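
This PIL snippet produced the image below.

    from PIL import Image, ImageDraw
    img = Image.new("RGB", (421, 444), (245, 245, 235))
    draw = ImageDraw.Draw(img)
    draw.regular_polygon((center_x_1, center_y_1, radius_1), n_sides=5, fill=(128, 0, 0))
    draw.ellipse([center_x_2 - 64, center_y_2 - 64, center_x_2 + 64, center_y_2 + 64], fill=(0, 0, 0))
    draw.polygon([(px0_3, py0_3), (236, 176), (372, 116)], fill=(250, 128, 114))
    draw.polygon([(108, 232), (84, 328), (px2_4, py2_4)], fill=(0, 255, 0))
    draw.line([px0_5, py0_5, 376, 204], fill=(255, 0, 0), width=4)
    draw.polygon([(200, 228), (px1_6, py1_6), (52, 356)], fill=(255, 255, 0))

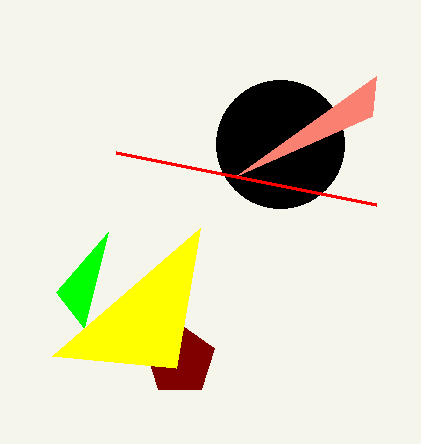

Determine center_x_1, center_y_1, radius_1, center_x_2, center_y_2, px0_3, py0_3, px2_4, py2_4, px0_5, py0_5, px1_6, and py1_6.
center_x_1 = 180
center_y_1 = 360
radius_1 = 36
center_x_2 = 280
center_y_2 = 144
px0_3 = 376
py0_3 = 76
px2_4 = 56
py2_4 = 292
px0_5 = 116
py0_5 = 152
px1_6 = 176
py1_6 = 368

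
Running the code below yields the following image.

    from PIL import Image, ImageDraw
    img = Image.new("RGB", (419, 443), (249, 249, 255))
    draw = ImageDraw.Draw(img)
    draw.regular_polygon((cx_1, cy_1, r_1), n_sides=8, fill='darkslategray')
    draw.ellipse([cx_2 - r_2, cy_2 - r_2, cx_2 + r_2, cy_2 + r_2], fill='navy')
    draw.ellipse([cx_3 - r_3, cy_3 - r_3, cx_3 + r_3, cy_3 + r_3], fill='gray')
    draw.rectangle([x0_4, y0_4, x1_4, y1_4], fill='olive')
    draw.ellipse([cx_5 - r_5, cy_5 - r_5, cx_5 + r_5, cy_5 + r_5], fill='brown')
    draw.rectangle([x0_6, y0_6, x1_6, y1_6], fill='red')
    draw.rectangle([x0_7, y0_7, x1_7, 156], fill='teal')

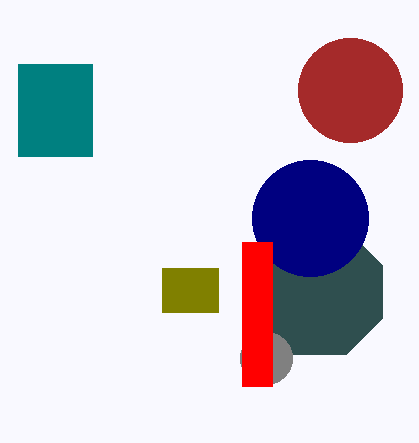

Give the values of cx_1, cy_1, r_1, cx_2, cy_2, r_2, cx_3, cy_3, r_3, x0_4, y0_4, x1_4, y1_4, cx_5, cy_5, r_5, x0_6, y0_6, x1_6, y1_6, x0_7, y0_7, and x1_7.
cx_1 = 320
cy_1 = 292
r_1 = 68
cx_2 = 310
cy_2 = 218
r_2 = 58
cx_3 = 266
cy_3 = 358
r_3 = 26
x0_4 = 162
y0_4 = 268
x1_4 = 218
y1_4 = 312
cx_5 = 350
cy_5 = 90
r_5 = 52
x0_6 = 242
y0_6 = 242
x1_6 = 272
y1_6 = 386
x0_7 = 18
y0_7 = 64
x1_7 = 92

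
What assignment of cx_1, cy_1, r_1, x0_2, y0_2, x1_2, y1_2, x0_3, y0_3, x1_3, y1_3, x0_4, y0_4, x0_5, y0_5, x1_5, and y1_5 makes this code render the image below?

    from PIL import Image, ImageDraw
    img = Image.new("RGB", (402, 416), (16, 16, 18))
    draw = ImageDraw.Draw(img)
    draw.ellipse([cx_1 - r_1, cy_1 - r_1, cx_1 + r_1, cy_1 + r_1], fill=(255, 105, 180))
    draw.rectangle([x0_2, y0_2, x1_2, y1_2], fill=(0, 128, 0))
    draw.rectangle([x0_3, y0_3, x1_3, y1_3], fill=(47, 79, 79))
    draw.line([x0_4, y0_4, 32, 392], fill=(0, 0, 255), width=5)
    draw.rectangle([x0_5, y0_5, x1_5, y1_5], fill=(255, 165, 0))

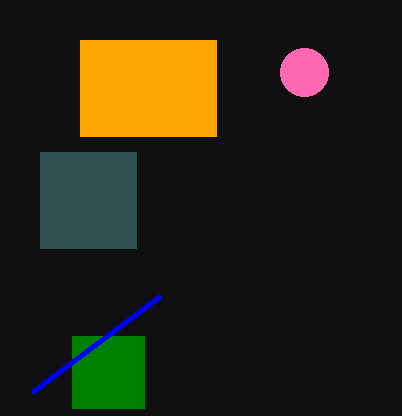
cx_1 = 304; cy_1 = 72; r_1 = 24; x0_2 = 72; y0_2 = 336; x1_2 = 144; y1_2 = 408; x0_3 = 40; y0_3 = 152; x1_3 = 136; y1_3 = 248; x0_4 = 160; y0_4 = 296; x0_5 = 80; y0_5 = 40; x1_5 = 216; y1_5 = 136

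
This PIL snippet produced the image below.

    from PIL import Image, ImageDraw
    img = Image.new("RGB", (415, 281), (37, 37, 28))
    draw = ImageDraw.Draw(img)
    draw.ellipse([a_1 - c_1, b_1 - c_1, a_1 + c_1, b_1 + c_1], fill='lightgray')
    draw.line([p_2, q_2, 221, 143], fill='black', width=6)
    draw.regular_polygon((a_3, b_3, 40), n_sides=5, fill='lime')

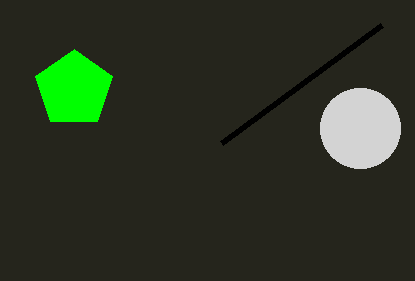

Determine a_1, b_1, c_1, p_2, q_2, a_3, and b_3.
a_1 = 360
b_1 = 128
c_1 = 40
p_2 = 381
q_2 = 25
a_3 = 74
b_3 = 89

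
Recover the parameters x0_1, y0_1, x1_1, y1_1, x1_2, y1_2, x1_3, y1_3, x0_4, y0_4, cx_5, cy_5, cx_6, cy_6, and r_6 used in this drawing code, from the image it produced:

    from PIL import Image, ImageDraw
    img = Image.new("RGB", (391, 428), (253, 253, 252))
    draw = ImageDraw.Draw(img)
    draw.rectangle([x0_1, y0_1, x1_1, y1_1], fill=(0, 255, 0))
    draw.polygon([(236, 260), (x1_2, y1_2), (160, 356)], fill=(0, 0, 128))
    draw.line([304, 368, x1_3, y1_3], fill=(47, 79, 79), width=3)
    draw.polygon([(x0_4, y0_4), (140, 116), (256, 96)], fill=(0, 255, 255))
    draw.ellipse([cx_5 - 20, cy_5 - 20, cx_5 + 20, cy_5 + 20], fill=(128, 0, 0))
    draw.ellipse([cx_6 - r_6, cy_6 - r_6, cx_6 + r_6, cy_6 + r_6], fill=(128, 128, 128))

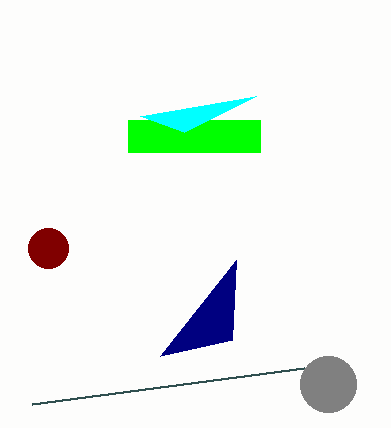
x0_1 = 128, y0_1 = 120, x1_1 = 260, y1_1 = 152, x1_2 = 232, y1_2 = 340, x1_3 = 32, y1_3 = 404, x0_4 = 184, y0_4 = 132, cx_5 = 48, cy_5 = 248, cx_6 = 328, cy_6 = 384, r_6 = 28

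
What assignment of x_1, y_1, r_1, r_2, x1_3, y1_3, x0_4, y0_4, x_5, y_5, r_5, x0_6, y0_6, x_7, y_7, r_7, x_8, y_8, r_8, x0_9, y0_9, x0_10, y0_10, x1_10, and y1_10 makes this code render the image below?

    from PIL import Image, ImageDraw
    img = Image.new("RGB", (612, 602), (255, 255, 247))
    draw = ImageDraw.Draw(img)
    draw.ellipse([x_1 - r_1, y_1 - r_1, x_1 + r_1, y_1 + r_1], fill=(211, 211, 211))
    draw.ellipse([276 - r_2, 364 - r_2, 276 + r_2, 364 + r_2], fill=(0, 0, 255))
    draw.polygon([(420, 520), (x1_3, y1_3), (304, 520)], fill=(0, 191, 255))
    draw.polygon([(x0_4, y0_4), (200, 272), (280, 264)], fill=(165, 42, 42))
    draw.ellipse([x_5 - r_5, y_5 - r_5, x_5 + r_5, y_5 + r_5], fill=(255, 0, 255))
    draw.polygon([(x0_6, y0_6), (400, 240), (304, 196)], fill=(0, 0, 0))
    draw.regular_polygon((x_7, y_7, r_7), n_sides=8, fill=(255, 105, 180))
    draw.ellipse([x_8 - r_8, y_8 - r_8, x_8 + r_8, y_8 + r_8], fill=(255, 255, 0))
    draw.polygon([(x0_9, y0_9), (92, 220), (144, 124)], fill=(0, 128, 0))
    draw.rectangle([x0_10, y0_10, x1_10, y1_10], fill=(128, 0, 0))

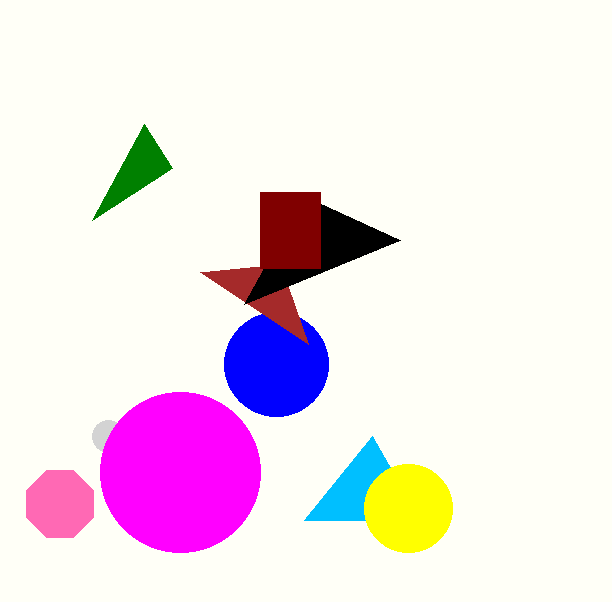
x_1 = 108, y_1 = 436, r_1 = 16, r_2 = 52, x1_3 = 372, y1_3 = 436, x0_4 = 308, y0_4 = 344, x_5 = 180, y_5 = 472, r_5 = 80, x0_6 = 244, y0_6 = 304, x_7 = 60, y_7 = 504, r_7 = 36, x_8 = 408, y_8 = 508, r_8 = 44, x0_9 = 172, y0_9 = 168, x0_10 = 260, y0_10 = 192, x1_10 = 320, y1_10 = 268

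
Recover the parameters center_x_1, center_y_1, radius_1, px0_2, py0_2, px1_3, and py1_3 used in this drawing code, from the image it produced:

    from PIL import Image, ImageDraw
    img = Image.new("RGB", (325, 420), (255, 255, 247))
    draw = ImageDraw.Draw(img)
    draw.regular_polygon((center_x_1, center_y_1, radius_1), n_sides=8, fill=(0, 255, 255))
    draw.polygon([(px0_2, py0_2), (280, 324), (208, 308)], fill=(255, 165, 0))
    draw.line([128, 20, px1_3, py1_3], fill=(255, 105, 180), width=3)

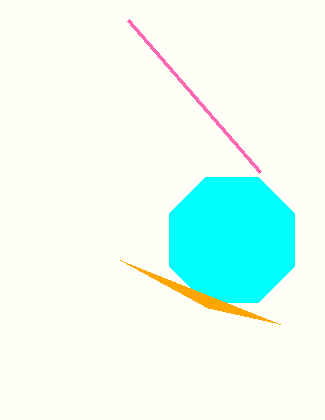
center_x_1 = 232; center_y_1 = 240; radius_1 = 68; px0_2 = 120; py0_2 = 260; px1_3 = 260; py1_3 = 172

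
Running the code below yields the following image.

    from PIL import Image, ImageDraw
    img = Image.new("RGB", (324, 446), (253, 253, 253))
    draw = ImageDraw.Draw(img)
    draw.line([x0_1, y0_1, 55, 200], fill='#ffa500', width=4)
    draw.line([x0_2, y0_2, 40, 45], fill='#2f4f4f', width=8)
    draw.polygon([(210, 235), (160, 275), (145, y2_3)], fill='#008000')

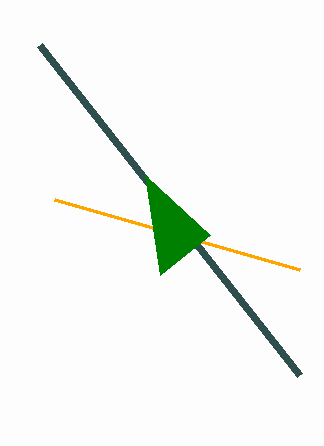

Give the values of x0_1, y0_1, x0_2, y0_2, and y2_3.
x0_1 = 300; y0_1 = 270; x0_2 = 300; y0_2 = 375; y2_3 = 175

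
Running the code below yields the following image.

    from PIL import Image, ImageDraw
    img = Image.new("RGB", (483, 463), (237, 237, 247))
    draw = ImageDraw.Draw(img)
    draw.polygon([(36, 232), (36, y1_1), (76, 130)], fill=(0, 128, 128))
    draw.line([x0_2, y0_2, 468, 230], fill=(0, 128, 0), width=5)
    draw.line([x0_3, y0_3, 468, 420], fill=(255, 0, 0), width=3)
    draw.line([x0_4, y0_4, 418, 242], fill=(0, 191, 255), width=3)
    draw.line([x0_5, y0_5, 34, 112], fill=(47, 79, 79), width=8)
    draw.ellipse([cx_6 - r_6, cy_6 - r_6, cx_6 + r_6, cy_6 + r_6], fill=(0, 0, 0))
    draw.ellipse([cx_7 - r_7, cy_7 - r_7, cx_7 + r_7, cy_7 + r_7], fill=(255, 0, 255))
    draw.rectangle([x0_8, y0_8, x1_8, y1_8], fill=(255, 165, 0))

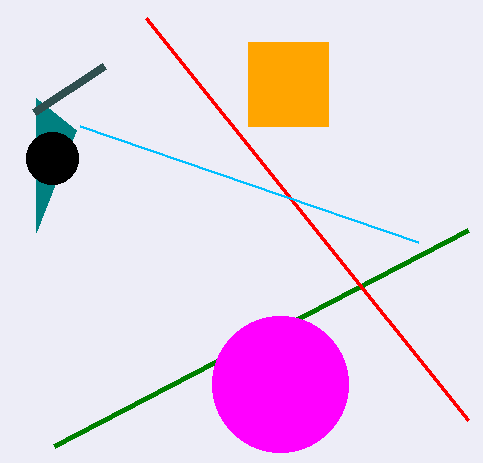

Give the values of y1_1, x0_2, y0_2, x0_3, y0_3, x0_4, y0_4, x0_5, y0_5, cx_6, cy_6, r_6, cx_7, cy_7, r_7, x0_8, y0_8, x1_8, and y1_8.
y1_1 = 98; x0_2 = 54; y0_2 = 446; x0_3 = 146; y0_3 = 18; x0_4 = 80; y0_4 = 126; x0_5 = 104; y0_5 = 66; cx_6 = 52; cy_6 = 158; r_6 = 26; cx_7 = 280; cy_7 = 384; r_7 = 68; x0_8 = 248; y0_8 = 42; x1_8 = 328; y1_8 = 126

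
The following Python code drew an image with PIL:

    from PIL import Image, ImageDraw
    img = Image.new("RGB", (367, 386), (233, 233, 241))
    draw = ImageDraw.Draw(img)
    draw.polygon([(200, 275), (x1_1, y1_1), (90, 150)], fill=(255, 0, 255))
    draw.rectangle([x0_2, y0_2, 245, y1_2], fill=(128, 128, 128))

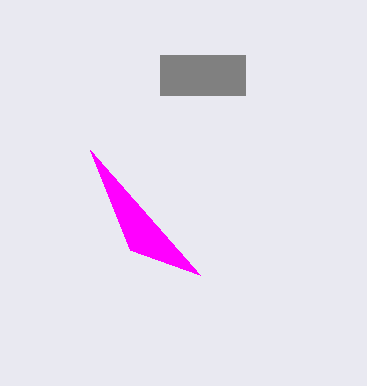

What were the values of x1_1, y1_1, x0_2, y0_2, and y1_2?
x1_1 = 130
y1_1 = 250
x0_2 = 160
y0_2 = 55
y1_2 = 95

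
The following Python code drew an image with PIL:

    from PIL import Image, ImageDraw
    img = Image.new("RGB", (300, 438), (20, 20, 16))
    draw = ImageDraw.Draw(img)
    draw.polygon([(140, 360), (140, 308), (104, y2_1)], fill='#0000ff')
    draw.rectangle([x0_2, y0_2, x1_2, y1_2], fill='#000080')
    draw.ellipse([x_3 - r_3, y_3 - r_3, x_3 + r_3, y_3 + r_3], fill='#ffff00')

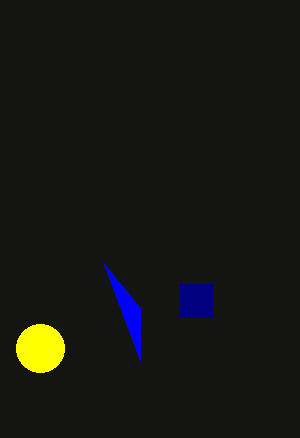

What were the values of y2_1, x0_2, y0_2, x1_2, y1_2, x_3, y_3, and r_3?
y2_1 = 264; x0_2 = 180; y0_2 = 284; x1_2 = 212; y1_2 = 316; x_3 = 40; y_3 = 348; r_3 = 24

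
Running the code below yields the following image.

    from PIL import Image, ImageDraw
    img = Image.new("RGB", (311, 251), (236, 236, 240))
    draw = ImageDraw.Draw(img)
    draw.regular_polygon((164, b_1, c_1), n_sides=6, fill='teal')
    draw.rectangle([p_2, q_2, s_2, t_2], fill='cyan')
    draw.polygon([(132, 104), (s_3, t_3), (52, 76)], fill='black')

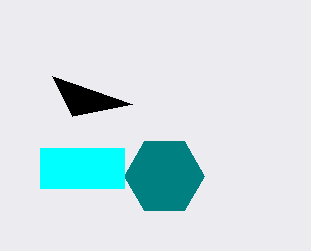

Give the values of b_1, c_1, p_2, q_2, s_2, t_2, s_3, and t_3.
b_1 = 176, c_1 = 40, p_2 = 40, q_2 = 148, s_2 = 124, t_2 = 188, s_3 = 72, t_3 = 116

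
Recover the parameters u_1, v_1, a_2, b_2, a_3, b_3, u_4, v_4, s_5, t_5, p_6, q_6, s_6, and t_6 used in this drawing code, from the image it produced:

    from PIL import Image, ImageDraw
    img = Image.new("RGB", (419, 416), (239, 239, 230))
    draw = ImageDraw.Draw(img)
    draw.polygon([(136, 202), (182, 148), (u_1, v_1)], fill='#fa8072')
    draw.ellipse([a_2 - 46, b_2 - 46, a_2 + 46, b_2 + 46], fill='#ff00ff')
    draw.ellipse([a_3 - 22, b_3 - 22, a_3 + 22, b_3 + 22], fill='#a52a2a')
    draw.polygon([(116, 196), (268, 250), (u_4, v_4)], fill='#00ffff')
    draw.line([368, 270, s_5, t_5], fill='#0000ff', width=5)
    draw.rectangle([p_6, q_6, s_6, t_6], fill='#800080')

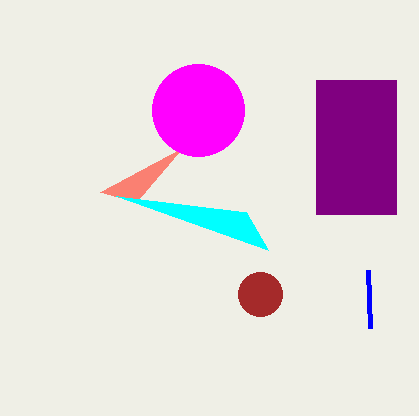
u_1 = 100; v_1 = 192; a_2 = 198; b_2 = 110; a_3 = 260; b_3 = 294; u_4 = 246; v_4 = 212; s_5 = 370; t_5 = 328; p_6 = 316; q_6 = 80; s_6 = 396; t_6 = 214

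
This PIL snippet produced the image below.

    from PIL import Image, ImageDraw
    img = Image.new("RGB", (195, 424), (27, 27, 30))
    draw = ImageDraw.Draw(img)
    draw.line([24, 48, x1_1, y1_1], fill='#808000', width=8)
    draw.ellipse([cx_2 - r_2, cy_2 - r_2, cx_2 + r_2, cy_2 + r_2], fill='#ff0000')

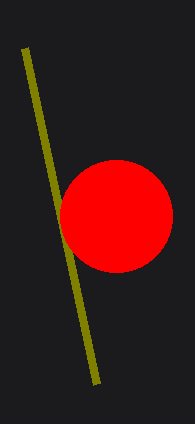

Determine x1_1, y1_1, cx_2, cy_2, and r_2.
x1_1 = 96, y1_1 = 384, cx_2 = 116, cy_2 = 216, r_2 = 56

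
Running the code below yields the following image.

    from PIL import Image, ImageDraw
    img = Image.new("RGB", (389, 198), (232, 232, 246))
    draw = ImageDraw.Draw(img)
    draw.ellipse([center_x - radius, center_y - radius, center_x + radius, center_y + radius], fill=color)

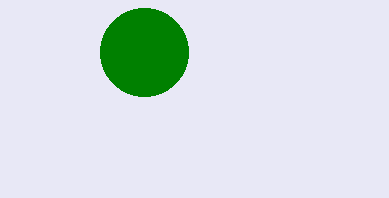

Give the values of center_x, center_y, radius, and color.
center_x = 144; center_y = 52; radius = 44; color = 'green'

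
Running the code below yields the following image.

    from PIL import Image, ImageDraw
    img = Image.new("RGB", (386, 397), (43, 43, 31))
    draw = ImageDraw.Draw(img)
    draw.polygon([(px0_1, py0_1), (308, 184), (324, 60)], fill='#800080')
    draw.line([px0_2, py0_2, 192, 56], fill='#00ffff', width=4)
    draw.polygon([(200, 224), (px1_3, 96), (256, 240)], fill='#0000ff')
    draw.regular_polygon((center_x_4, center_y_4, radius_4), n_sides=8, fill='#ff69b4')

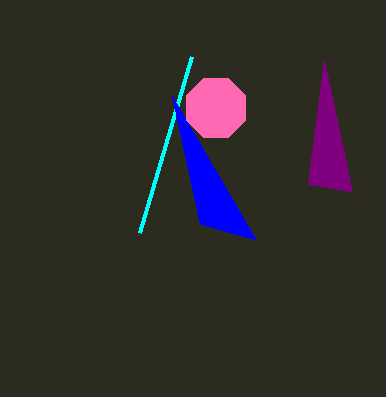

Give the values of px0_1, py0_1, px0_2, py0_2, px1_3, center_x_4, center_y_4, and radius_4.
px0_1 = 352; py0_1 = 192; px0_2 = 140; py0_2 = 232; px1_3 = 172; center_x_4 = 216; center_y_4 = 108; radius_4 = 32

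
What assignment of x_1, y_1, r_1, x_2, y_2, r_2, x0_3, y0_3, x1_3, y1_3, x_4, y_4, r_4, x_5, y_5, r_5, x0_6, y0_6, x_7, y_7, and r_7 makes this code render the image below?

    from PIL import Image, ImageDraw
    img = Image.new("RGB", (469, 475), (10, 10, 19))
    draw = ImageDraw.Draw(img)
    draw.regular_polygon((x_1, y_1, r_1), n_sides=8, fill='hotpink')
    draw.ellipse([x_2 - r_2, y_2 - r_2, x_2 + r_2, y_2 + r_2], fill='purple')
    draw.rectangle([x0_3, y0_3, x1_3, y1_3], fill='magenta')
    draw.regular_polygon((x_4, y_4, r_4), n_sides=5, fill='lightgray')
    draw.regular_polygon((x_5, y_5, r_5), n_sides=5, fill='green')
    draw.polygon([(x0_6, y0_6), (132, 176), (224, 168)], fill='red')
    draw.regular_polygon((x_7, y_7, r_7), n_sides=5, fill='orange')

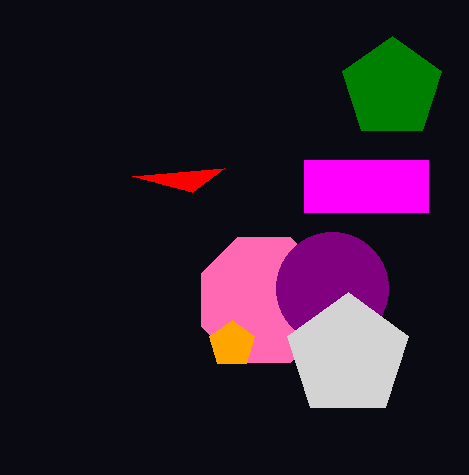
x_1 = 264, y_1 = 300, r_1 = 68, x_2 = 332, y_2 = 288, r_2 = 56, x0_3 = 304, y0_3 = 160, x1_3 = 428, y1_3 = 212, x_4 = 348, y_4 = 356, r_4 = 64, x_5 = 392, y_5 = 88, r_5 = 52, x0_6 = 192, y0_6 = 192, x_7 = 232, y_7 = 344, r_7 = 24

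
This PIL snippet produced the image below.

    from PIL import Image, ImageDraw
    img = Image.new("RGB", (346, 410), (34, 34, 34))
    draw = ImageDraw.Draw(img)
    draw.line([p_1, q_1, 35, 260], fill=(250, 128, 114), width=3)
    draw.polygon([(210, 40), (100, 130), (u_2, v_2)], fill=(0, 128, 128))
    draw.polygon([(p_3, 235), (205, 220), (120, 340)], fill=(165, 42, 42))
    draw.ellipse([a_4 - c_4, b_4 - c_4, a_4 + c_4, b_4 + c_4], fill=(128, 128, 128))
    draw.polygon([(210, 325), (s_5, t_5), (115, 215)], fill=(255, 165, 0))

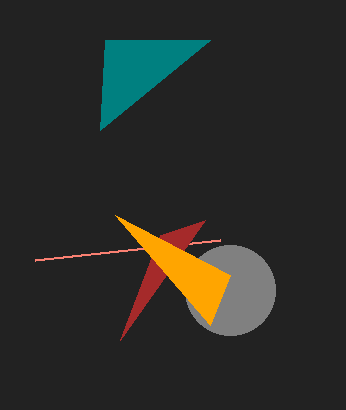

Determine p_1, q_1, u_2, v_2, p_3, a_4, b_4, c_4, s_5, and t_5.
p_1 = 220
q_1 = 240
u_2 = 105
v_2 = 40
p_3 = 160
a_4 = 230
b_4 = 290
c_4 = 45
s_5 = 230
t_5 = 275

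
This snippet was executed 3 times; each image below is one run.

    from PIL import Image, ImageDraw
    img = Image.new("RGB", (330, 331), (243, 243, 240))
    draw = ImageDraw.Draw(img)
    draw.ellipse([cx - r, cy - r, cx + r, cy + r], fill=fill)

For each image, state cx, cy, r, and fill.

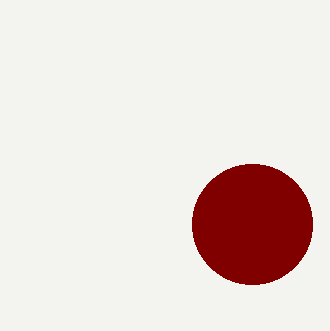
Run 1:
cx = 252
cy = 224
r = 60
fill = 'maroon'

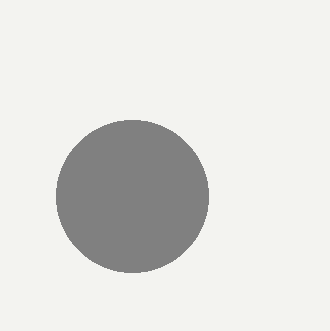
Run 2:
cx = 132; cy = 196; r = 76; fill = 'gray'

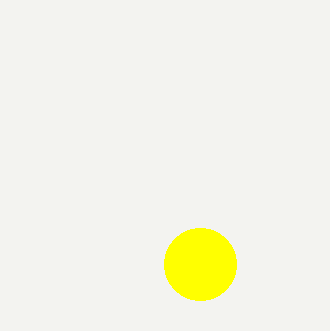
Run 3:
cx = 200
cy = 264
r = 36
fill = 'yellow'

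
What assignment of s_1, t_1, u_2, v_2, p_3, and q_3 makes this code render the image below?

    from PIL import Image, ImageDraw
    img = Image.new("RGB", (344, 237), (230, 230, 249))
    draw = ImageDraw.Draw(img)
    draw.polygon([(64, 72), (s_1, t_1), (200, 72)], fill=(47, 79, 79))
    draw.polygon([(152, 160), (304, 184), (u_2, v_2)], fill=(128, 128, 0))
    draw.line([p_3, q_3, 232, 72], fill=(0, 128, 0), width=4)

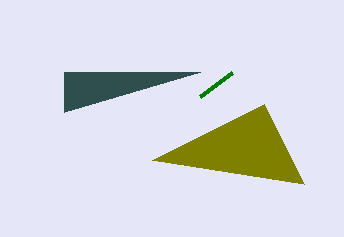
s_1 = 64, t_1 = 112, u_2 = 264, v_2 = 104, p_3 = 200, q_3 = 96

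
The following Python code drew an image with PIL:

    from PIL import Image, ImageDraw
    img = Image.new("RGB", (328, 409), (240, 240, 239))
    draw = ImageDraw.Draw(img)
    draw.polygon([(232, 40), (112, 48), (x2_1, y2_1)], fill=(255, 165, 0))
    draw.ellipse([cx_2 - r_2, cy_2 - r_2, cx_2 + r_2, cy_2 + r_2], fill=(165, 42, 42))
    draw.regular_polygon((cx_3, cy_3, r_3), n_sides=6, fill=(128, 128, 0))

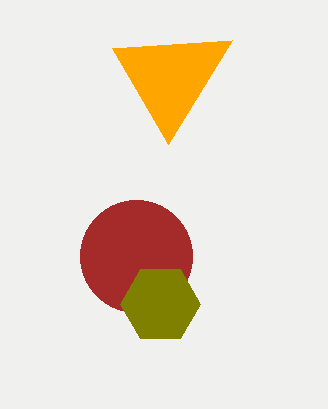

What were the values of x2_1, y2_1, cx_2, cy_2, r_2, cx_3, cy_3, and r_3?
x2_1 = 168
y2_1 = 144
cx_2 = 136
cy_2 = 256
r_2 = 56
cx_3 = 160
cy_3 = 304
r_3 = 40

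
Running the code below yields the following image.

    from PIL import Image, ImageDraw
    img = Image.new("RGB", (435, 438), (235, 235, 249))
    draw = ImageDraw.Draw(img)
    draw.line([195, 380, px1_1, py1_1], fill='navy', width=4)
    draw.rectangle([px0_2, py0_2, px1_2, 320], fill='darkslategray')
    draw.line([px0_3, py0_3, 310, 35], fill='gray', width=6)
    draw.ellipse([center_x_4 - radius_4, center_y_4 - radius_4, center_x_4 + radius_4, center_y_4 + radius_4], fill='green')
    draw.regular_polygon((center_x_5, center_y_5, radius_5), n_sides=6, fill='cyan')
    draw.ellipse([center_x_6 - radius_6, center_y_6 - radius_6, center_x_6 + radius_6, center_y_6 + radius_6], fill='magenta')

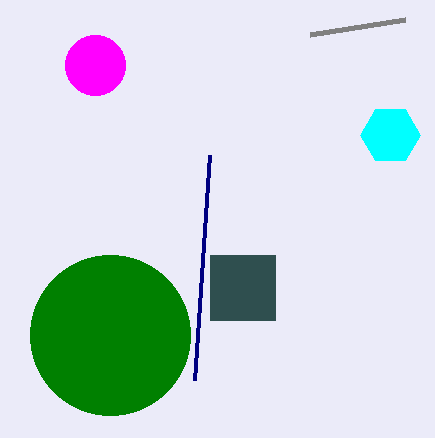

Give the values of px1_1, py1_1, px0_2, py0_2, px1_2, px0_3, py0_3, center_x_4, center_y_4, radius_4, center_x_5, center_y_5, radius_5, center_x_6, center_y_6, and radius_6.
px1_1 = 210, py1_1 = 155, px0_2 = 210, py0_2 = 255, px1_2 = 275, px0_3 = 405, py0_3 = 20, center_x_4 = 110, center_y_4 = 335, radius_4 = 80, center_x_5 = 390, center_y_5 = 135, radius_5 = 30, center_x_6 = 95, center_y_6 = 65, radius_6 = 30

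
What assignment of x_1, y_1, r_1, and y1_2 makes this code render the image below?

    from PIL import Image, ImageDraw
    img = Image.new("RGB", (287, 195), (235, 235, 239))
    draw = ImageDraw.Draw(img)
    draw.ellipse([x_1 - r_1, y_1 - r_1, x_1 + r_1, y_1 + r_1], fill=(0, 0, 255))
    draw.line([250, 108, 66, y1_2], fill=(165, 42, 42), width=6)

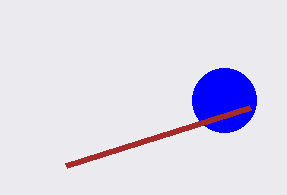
x_1 = 224
y_1 = 100
r_1 = 32
y1_2 = 166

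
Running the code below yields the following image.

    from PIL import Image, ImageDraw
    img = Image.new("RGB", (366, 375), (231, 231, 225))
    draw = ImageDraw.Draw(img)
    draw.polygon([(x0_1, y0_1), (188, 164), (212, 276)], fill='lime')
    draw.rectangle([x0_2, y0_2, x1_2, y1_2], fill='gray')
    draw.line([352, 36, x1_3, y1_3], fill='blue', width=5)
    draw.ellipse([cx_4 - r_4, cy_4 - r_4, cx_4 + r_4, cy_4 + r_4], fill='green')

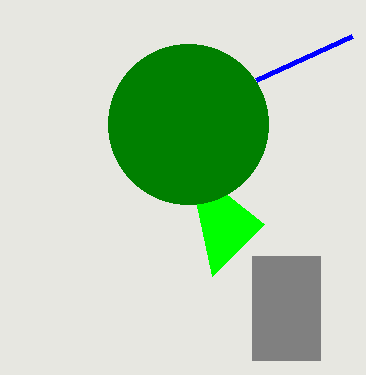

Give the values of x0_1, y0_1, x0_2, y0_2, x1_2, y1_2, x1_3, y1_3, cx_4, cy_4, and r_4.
x0_1 = 264
y0_1 = 224
x0_2 = 252
y0_2 = 256
x1_2 = 320
y1_2 = 360
x1_3 = 256
y1_3 = 80
cx_4 = 188
cy_4 = 124
r_4 = 80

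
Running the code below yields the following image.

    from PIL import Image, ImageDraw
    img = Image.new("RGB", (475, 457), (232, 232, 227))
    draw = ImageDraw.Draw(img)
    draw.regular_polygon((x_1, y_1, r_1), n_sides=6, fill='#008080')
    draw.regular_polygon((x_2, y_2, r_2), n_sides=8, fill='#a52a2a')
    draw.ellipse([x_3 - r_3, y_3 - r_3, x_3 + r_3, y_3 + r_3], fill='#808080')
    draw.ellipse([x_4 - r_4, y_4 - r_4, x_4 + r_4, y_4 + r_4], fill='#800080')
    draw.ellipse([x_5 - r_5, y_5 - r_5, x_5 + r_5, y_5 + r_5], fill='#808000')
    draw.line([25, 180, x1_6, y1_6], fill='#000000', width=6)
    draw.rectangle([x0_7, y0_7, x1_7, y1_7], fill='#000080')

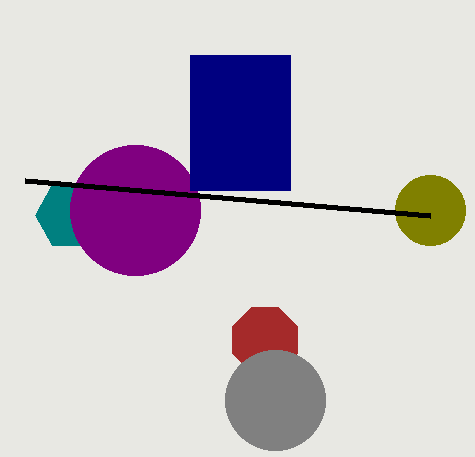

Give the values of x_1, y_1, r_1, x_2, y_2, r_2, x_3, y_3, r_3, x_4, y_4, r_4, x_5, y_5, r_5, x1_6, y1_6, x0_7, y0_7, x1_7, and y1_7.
x_1 = 70
y_1 = 215
r_1 = 35
x_2 = 265
y_2 = 340
r_2 = 35
x_3 = 275
y_3 = 400
r_3 = 50
x_4 = 135
y_4 = 210
r_4 = 65
x_5 = 430
y_5 = 210
r_5 = 35
x1_6 = 430
y1_6 = 215
x0_7 = 190
y0_7 = 55
x1_7 = 290
y1_7 = 190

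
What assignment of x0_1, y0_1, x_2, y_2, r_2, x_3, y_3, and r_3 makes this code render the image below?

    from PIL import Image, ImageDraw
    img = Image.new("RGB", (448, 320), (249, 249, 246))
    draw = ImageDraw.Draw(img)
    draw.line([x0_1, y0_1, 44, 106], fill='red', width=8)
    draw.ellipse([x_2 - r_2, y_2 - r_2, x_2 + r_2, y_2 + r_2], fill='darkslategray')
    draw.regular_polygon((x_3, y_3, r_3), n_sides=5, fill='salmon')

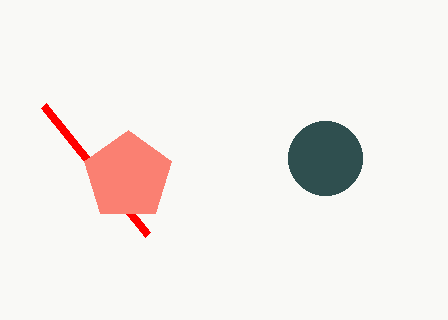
x0_1 = 148, y0_1 = 235, x_2 = 325, y_2 = 158, r_2 = 37, x_3 = 128, y_3 = 176, r_3 = 46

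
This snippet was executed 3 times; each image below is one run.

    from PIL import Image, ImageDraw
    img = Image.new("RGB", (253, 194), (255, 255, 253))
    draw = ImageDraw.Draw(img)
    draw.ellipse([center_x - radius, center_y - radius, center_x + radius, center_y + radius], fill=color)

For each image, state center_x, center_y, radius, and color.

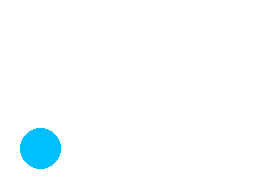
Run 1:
center_x = 40, center_y = 148, radius = 20, color = 'deepskyblue'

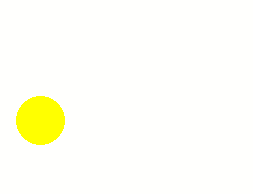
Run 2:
center_x = 40; center_y = 120; radius = 24; color = 'yellow'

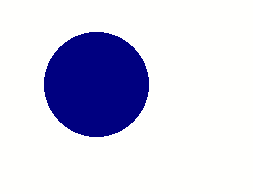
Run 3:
center_x = 96
center_y = 84
radius = 52
color = 'navy'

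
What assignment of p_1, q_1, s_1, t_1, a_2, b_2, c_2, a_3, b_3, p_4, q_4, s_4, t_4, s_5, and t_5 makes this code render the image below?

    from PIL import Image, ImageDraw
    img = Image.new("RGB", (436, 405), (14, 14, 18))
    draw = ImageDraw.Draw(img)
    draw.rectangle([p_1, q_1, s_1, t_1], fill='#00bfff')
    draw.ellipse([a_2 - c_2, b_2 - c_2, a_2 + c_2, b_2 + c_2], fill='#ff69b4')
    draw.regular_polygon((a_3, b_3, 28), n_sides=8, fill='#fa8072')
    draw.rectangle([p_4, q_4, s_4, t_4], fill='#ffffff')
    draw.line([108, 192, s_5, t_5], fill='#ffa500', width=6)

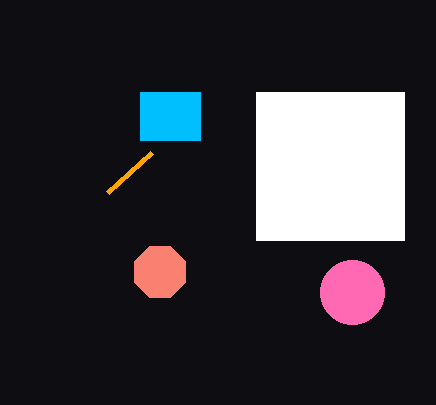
p_1 = 140; q_1 = 92; s_1 = 200; t_1 = 140; a_2 = 352; b_2 = 292; c_2 = 32; a_3 = 160; b_3 = 272; p_4 = 256; q_4 = 92; s_4 = 404; t_4 = 240; s_5 = 152; t_5 = 152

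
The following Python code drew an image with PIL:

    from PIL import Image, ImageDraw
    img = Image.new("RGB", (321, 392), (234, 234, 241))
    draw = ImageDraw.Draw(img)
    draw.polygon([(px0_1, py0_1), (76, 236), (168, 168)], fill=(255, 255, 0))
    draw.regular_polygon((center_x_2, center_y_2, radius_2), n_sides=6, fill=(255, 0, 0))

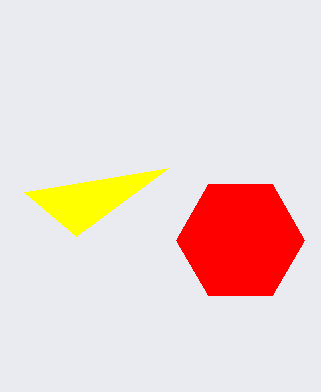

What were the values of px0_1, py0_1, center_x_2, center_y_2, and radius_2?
px0_1 = 24
py0_1 = 192
center_x_2 = 240
center_y_2 = 240
radius_2 = 64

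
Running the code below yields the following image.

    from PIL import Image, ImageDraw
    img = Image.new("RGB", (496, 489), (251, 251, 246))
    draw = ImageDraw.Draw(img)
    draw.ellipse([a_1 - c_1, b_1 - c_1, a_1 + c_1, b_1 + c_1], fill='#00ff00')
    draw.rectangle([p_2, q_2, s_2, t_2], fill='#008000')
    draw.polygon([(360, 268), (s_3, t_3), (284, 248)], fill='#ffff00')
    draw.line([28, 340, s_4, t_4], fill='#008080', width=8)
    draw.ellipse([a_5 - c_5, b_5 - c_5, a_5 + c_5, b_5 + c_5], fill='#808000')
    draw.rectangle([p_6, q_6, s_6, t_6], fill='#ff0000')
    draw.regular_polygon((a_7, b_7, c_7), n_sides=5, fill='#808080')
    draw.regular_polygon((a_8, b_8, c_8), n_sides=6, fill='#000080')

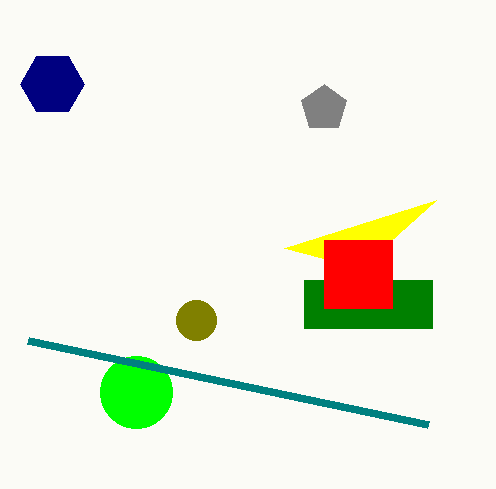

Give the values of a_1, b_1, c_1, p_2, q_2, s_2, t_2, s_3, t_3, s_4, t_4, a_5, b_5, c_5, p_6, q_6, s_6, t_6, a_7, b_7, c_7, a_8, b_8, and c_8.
a_1 = 136, b_1 = 392, c_1 = 36, p_2 = 304, q_2 = 280, s_2 = 432, t_2 = 328, s_3 = 436, t_3 = 200, s_4 = 428, t_4 = 424, a_5 = 196, b_5 = 320, c_5 = 20, p_6 = 324, q_6 = 240, s_6 = 392, t_6 = 308, a_7 = 324, b_7 = 108, c_7 = 24, a_8 = 52, b_8 = 84, c_8 = 32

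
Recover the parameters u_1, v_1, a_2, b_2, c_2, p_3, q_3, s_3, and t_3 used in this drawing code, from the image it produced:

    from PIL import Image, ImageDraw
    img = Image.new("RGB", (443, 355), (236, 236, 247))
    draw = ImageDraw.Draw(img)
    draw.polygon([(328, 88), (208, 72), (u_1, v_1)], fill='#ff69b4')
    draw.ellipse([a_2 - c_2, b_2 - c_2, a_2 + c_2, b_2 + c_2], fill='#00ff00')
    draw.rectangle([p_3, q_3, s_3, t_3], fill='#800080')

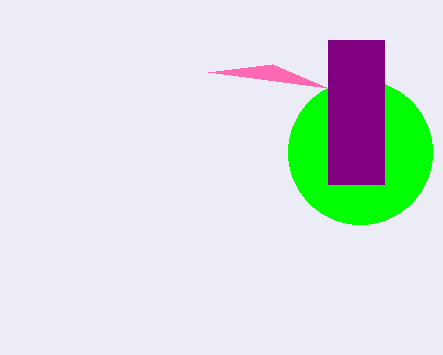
u_1 = 272, v_1 = 64, a_2 = 360, b_2 = 152, c_2 = 72, p_3 = 328, q_3 = 40, s_3 = 384, t_3 = 184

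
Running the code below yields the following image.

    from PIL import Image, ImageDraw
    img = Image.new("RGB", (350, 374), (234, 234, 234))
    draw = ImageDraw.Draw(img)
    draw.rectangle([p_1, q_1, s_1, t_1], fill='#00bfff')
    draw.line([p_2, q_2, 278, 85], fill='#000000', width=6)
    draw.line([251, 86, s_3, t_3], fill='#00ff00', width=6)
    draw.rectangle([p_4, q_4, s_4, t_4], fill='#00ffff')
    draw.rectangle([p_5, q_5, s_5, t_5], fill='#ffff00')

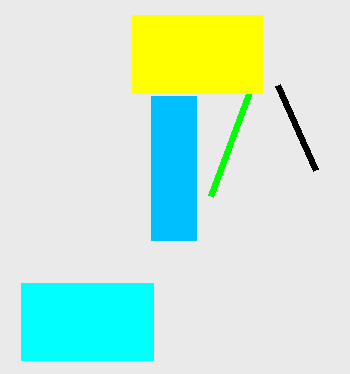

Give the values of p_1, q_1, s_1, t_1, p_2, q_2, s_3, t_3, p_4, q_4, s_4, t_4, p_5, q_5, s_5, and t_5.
p_1 = 151, q_1 = 96, s_1 = 196, t_1 = 240, p_2 = 316, q_2 = 170, s_3 = 210, t_3 = 196, p_4 = 21, q_4 = 283, s_4 = 153, t_4 = 360, p_5 = 132, q_5 = 15, s_5 = 262, t_5 = 93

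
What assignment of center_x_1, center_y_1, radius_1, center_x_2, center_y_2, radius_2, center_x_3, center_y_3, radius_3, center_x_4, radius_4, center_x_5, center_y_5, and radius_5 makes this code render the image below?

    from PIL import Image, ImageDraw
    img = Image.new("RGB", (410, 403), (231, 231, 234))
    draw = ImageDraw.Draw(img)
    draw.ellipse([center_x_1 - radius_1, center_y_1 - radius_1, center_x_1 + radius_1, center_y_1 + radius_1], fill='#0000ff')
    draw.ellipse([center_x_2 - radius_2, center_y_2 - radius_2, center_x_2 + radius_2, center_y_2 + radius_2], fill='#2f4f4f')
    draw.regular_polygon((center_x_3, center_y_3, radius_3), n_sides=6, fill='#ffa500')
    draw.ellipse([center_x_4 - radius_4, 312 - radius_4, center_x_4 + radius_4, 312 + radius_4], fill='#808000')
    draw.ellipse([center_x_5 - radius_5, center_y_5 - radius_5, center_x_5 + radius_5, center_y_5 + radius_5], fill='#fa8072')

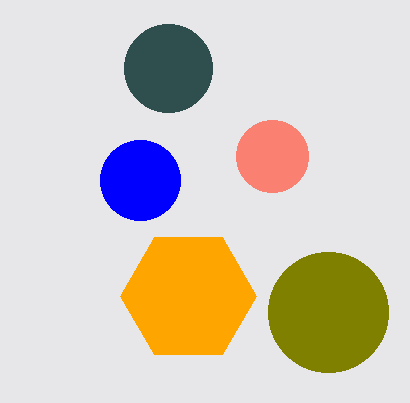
center_x_1 = 140, center_y_1 = 180, radius_1 = 40, center_x_2 = 168, center_y_2 = 68, radius_2 = 44, center_x_3 = 188, center_y_3 = 296, radius_3 = 68, center_x_4 = 328, radius_4 = 60, center_x_5 = 272, center_y_5 = 156, radius_5 = 36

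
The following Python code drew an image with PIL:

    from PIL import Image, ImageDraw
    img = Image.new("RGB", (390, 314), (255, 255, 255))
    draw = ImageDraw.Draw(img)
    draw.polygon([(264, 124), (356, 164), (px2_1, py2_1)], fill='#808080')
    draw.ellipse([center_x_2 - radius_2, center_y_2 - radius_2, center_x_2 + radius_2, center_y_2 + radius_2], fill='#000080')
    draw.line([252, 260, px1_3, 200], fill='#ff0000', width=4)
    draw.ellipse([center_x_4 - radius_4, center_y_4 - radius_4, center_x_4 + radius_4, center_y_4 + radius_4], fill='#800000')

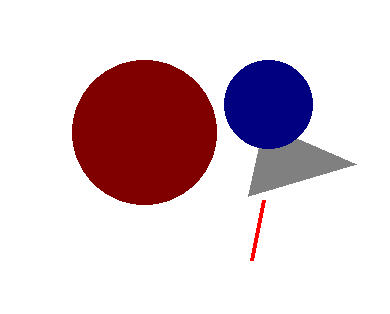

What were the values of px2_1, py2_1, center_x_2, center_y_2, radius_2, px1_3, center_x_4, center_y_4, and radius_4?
px2_1 = 248
py2_1 = 196
center_x_2 = 268
center_y_2 = 104
radius_2 = 44
px1_3 = 264
center_x_4 = 144
center_y_4 = 132
radius_4 = 72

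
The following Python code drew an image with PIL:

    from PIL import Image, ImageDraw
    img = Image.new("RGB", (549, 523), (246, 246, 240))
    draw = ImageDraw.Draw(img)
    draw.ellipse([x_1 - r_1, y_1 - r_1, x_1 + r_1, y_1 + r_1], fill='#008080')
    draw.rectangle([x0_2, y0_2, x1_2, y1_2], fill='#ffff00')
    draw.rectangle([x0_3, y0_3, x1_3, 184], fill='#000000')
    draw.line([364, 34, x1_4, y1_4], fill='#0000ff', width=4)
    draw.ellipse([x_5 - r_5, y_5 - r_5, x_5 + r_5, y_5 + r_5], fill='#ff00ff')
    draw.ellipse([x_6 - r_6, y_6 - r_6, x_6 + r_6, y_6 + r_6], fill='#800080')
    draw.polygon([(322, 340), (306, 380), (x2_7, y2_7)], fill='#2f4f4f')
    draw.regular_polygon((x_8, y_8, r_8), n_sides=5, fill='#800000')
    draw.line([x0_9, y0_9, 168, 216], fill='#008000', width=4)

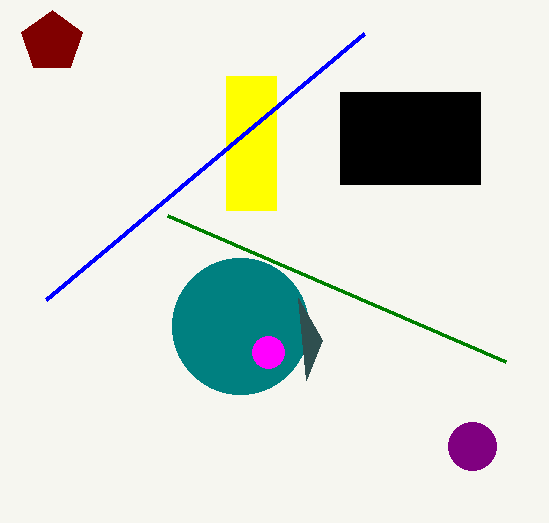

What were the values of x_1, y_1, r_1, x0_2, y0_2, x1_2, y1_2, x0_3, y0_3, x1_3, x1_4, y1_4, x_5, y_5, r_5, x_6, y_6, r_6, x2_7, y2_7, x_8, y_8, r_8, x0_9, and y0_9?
x_1 = 240, y_1 = 326, r_1 = 68, x0_2 = 226, y0_2 = 76, x1_2 = 276, y1_2 = 210, x0_3 = 340, y0_3 = 92, x1_3 = 480, x1_4 = 46, y1_4 = 300, x_5 = 268, y_5 = 352, r_5 = 16, x_6 = 472, y_6 = 446, r_6 = 24, x2_7 = 298, y2_7 = 298, x_8 = 52, y_8 = 42, r_8 = 32, x0_9 = 506, y0_9 = 362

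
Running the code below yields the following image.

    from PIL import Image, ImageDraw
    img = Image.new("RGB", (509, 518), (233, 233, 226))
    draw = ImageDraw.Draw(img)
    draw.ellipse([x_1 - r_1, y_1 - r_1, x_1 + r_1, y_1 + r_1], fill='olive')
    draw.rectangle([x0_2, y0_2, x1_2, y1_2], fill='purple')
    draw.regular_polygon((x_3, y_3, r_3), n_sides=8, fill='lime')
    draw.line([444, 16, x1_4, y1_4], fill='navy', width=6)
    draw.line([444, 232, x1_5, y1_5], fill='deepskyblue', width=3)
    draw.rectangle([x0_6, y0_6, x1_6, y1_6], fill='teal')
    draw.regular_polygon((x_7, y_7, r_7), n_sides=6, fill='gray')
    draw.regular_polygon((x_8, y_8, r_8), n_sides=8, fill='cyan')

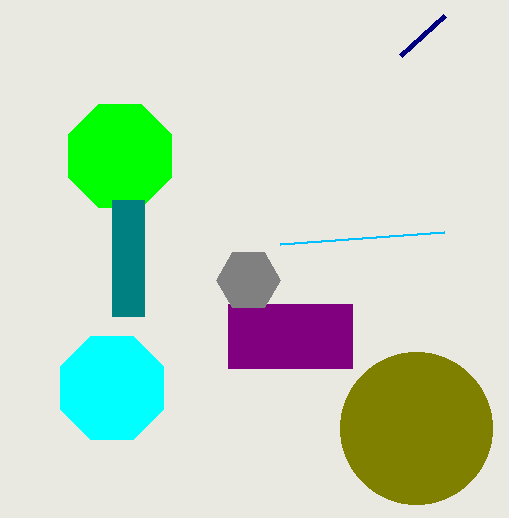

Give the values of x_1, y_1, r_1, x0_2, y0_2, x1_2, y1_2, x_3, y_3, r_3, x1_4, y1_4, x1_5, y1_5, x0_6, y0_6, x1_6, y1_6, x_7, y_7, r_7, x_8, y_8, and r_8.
x_1 = 416, y_1 = 428, r_1 = 76, x0_2 = 228, y0_2 = 304, x1_2 = 352, y1_2 = 368, x_3 = 120, y_3 = 156, r_3 = 56, x1_4 = 400, y1_4 = 56, x1_5 = 280, y1_5 = 244, x0_6 = 112, y0_6 = 200, x1_6 = 144, y1_6 = 316, x_7 = 248, y_7 = 280, r_7 = 32, x_8 = 112, y_8 = 388, r_8 = 56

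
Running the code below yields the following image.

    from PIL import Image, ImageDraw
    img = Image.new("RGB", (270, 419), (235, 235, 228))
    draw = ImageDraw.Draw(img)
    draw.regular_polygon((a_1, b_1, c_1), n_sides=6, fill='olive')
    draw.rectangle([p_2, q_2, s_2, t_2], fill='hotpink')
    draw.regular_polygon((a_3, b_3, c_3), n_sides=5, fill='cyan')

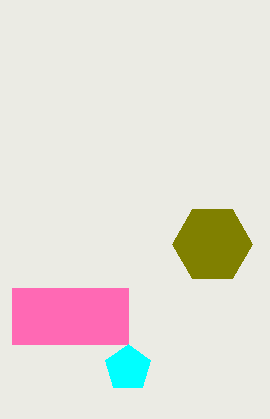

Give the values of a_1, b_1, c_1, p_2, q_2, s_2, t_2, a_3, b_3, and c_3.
a_1 = 212, b_1 = 244, c_1 = 40, p_2 = 12, q_2 = 288, s_2 = 128, t_2 = 344, a_3 = 128, b_3 = 368, c_3 = 24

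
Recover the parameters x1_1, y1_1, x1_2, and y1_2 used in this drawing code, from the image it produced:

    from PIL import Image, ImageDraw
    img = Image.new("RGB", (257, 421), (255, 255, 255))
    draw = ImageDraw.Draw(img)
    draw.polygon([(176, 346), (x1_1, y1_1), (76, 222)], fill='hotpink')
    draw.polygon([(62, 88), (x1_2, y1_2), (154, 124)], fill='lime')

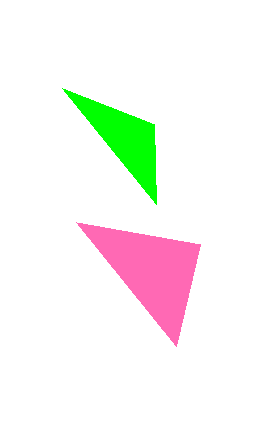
x1_1 = 200, y1_1 = 244, x1_2 = 156, y1_2 = 204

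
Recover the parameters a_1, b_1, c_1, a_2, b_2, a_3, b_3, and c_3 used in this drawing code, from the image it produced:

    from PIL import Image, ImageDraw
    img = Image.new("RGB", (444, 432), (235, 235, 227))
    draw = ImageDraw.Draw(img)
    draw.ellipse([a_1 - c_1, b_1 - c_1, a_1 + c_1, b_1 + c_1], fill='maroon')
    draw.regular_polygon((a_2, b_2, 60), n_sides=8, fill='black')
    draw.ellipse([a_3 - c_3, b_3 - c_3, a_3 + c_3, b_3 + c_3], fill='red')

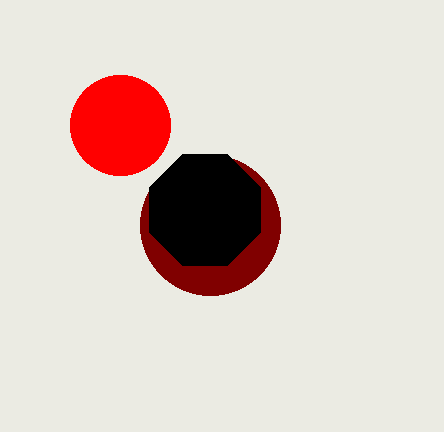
a_1 = 210, b_1 = 225, c_1 = 70, a_2 = 205, b_2 = 210, a_3 = 120, b_3 = 125, c_3 = 50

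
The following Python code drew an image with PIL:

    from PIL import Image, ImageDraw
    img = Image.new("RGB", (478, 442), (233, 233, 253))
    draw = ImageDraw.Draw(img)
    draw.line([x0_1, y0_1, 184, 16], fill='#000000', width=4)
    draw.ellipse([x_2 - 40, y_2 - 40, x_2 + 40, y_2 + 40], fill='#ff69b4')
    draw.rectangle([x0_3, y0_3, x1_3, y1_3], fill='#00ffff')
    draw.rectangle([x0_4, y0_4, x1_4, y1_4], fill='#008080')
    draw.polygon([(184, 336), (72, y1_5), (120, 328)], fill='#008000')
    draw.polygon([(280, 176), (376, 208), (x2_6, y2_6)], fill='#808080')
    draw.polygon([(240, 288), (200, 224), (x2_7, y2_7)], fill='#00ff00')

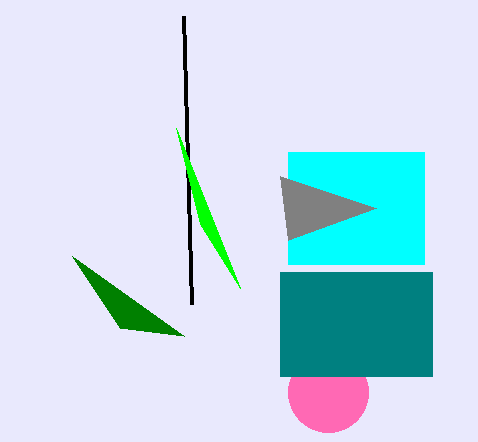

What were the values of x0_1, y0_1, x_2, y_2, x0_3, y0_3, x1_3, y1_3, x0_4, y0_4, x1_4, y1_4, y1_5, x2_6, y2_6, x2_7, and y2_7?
x0_1 = 192; y0_1 = 304; x_2 = 328; y_2 = 392; x0_3 = 288; y0_3 = 152; x1_3 = 424; y1_3 = 264; x0_4 = 280; y0_4 = 272; x1_4 = 432; y1_4 = 376; y1_5 = 256; x2_6 = 288; y2_6 = 240; x2_7 = 176; y2_7 = 128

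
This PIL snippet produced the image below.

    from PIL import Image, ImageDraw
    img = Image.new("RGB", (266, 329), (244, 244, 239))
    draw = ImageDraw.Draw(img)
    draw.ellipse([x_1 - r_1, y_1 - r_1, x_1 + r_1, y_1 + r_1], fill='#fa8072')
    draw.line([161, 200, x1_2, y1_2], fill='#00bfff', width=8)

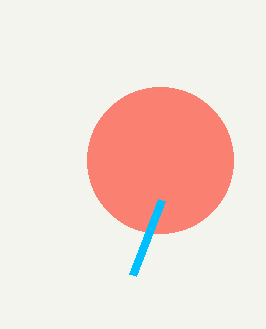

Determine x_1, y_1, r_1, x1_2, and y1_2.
x_1 = 160, y_1 = 160, r_1 = 73, x1_2 = 132, y1_2 = 275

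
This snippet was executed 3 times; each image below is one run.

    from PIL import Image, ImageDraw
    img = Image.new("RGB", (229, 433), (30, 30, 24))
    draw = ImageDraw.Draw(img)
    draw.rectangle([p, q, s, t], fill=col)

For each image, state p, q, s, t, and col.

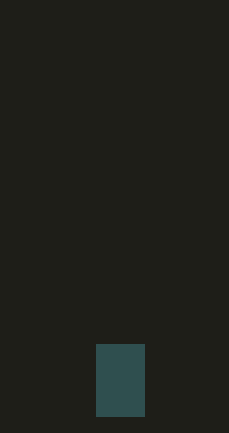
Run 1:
p = 96; q = 344; s = 144; t = 416; col = 'darkslategray'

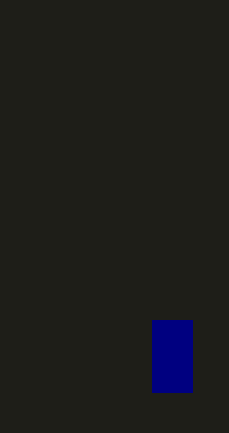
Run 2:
p = 152; q = 320; s = 192; t = 392; col = 'navy'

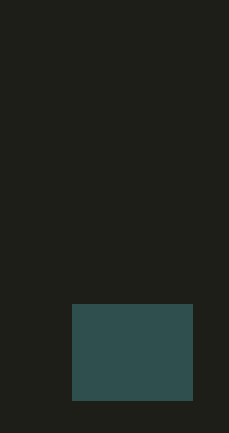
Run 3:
p = 72; q = 304; s = 192; t = 400; col = 'darkslategray'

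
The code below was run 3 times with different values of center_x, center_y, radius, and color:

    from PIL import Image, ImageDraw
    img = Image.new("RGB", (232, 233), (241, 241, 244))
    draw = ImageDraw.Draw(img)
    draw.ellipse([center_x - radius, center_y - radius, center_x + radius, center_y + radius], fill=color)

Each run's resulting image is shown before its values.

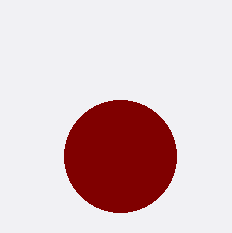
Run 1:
center_x = 120
center_y = 156
radius = 56
color = 'maroon'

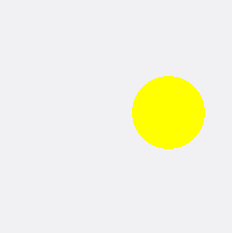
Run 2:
center_x = 168
center_y = 112
radius = 36
color = 'yellow'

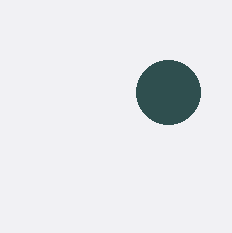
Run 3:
center_x = 168; center_y = 92; radius = 32; color = 'darkslategray'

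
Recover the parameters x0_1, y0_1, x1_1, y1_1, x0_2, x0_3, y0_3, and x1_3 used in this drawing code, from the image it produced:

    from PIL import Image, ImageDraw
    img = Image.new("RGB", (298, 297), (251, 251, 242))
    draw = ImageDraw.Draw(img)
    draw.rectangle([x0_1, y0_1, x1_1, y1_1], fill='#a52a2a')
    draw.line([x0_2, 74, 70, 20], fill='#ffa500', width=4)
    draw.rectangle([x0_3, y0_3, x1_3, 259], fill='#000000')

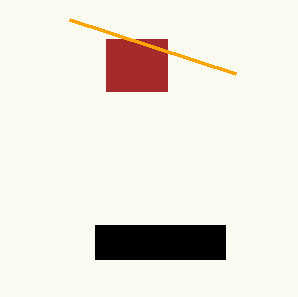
x0_1 = 106; y0_1 = 39; x1_1 = 167; y1_1 = 91; x0_2 = 236; x0_3 = 95; y0_3 = 225; x1_3 = 225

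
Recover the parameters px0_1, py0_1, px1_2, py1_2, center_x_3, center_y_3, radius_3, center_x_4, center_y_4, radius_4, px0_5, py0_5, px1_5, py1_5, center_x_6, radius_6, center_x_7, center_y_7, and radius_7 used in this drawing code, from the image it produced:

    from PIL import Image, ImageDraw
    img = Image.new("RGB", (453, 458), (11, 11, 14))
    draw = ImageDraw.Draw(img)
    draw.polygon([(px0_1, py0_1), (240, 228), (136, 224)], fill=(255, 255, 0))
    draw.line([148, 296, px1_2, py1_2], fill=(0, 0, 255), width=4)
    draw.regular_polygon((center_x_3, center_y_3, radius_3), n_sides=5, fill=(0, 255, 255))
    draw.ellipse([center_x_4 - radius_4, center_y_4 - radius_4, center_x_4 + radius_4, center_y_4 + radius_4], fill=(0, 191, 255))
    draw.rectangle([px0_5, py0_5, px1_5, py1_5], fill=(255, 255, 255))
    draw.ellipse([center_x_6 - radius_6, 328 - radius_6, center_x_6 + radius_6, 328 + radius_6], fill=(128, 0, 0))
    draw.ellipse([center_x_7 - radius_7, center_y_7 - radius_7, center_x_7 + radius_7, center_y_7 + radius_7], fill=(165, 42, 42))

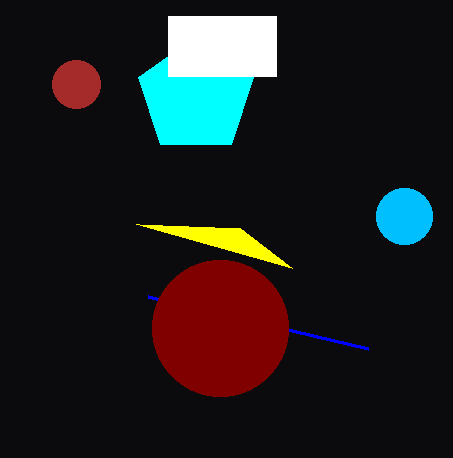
px0_1 = 292
py0_1 = 268
px1_2 = 368
py1_2 = 348
center_x_3 = 196
center_y_3 = 96
radius_3 = 60
center_x_4 = 404
center_y_4 = 216
radius_4 = 28
px0_5 = 168
py0_5 = 16
px1_5 = 276
py1_5 = 76
center_x_6 = 220
radius_6 = 68
center_x_7 = 76
center_y_7 = 84
radius_7 = 24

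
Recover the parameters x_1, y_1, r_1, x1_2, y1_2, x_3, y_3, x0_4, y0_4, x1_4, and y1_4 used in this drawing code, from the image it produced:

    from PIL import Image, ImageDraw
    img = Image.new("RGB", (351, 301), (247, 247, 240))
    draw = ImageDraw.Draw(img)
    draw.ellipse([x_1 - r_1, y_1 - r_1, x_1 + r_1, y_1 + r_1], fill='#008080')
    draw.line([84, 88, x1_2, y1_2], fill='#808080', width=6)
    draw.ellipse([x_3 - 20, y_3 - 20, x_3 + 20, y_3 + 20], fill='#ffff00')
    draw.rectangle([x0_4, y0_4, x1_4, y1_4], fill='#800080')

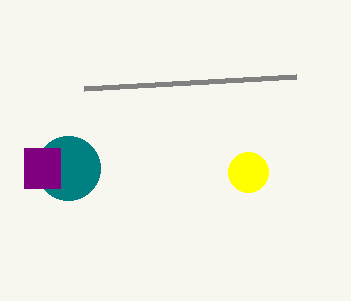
x_1 = 68, y_1 = 168, r_1 = 32, x1_2 = 296, y1_2 = 76, x_3 = 248, y_3 = 172, x0_4 = 24, y0_4 = 148, x1_4 = 60, y1_4 = 188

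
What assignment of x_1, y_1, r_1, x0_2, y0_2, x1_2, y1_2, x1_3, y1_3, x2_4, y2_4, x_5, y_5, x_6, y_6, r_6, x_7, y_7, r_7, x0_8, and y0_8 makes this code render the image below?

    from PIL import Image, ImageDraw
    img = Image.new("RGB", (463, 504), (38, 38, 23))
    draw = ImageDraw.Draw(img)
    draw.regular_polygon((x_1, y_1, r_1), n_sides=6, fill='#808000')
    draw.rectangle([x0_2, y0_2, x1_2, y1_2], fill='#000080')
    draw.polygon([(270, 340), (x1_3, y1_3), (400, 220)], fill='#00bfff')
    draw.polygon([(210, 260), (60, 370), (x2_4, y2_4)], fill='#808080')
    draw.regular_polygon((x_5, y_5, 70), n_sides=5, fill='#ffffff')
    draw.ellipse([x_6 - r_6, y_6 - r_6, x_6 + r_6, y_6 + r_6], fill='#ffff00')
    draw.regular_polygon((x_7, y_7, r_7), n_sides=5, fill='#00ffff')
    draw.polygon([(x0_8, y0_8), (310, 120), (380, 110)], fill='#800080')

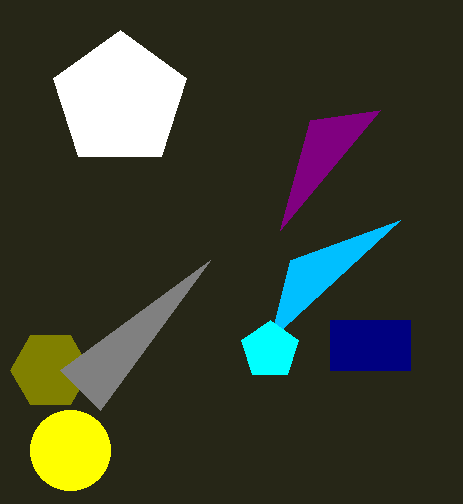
x_1 = 50, y_1 = 370, r_1 = 40, x0_2 = 330, y0_2 = 320, x1_2 = 410, y1_2 = 370, x1_3 = 290, y1_3 = 260, x2_4 = 100, y2_4 = 410, x_5 = 120, y_5 = 100, x_6 = 70, y_6 = 450, r_6 = 40, x_7 = 270, y_7 = 350, r_7 = 30, x0_8 = 280, y0_8 = 230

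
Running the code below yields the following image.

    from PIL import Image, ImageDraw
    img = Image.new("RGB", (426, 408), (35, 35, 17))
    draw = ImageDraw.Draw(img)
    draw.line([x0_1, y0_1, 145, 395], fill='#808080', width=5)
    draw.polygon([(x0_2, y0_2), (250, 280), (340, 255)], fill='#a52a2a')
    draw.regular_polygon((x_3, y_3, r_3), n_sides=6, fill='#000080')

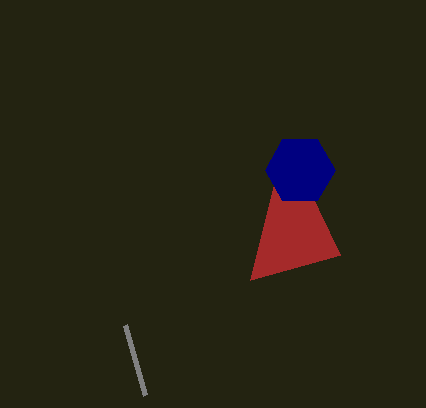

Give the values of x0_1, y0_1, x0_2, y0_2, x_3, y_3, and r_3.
x0_1 = 125
y0_1 = 325
x0_2 = 285
y0_2 = 140
x_3 = 300
y_3 = 170
r_3 = 35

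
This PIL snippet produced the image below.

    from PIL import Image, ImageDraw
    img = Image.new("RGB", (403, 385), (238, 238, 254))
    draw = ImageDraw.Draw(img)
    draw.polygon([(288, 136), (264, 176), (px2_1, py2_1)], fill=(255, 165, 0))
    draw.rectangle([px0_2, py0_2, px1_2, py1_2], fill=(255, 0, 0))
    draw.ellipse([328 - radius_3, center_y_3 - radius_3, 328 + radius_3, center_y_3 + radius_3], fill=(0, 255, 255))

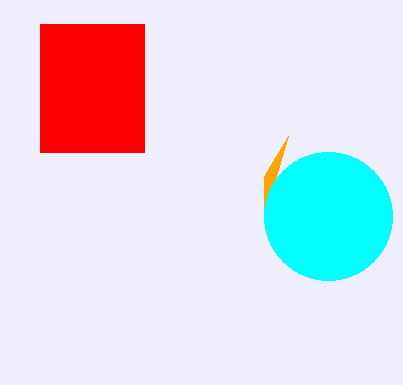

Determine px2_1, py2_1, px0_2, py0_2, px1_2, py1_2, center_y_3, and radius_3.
px2_1 = 264; py2_1 = 216; px0_2 = 40; py0_2 = 24; px1_2 = 144; py1_2 = 152; center_y_3 = 216; radius_3 = 64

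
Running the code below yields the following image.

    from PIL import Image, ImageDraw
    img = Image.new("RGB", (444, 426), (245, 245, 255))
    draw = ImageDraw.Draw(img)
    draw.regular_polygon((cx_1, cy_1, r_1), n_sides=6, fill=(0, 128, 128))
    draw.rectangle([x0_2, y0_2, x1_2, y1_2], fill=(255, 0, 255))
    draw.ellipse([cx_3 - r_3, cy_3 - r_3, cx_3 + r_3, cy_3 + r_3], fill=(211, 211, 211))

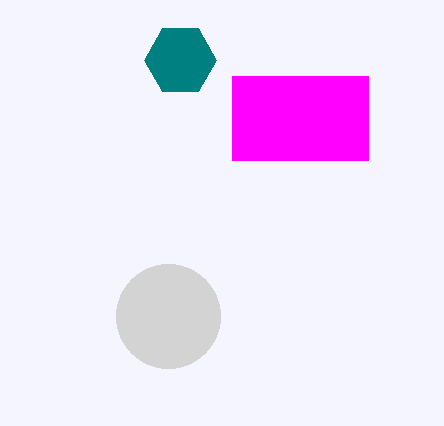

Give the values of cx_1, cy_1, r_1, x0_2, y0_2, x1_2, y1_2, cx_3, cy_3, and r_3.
cx_1 = 180, cy_1 = 60, r_1 = 36, x0_2 = 232, y0_2 = 76, x1_2 = 368, y1_2 = 160, cx_3 = 168, cy_3 = 316, r_3 = 52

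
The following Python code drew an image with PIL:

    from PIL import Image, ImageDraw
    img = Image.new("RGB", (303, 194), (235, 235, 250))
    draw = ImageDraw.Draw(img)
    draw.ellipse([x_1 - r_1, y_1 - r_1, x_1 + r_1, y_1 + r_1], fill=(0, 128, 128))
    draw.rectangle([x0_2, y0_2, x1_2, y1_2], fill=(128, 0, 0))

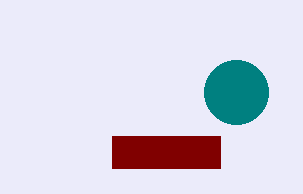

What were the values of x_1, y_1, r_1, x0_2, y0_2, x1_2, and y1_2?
x_1 = 236; y_1 = 92; r_1 = 32; x0_2 = 112; y0_2 = 136; x1_2 = 220; y1_2 = 168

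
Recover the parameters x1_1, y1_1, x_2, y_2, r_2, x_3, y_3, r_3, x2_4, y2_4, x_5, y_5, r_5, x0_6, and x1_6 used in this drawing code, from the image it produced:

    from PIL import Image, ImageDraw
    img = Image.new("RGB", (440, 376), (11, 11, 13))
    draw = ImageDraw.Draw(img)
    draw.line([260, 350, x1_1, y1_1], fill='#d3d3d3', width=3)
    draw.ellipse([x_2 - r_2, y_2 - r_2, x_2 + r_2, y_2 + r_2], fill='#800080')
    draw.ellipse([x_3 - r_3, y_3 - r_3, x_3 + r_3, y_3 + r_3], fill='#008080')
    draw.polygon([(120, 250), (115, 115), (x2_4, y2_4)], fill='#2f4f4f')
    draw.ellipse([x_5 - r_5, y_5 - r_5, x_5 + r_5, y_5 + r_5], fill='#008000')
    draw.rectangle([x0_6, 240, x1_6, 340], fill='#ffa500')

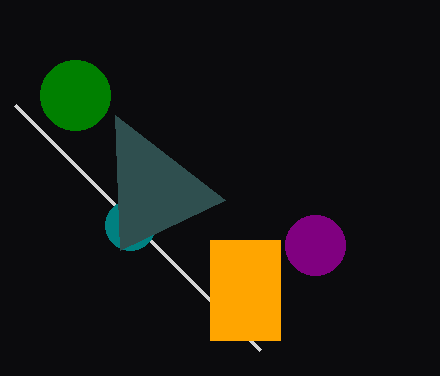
x1_1 = 15
y1_1 = 105
x_2 = 315
y_2 = 245
r_2 = 30
x_3 = 130
y_3 = 225
r_3 = 25
x2_4 = 225
y2_4 = 200
x_5 = 75
y_5 = 95
r_5 = 35
x0_6 = 210
x1_6 = 280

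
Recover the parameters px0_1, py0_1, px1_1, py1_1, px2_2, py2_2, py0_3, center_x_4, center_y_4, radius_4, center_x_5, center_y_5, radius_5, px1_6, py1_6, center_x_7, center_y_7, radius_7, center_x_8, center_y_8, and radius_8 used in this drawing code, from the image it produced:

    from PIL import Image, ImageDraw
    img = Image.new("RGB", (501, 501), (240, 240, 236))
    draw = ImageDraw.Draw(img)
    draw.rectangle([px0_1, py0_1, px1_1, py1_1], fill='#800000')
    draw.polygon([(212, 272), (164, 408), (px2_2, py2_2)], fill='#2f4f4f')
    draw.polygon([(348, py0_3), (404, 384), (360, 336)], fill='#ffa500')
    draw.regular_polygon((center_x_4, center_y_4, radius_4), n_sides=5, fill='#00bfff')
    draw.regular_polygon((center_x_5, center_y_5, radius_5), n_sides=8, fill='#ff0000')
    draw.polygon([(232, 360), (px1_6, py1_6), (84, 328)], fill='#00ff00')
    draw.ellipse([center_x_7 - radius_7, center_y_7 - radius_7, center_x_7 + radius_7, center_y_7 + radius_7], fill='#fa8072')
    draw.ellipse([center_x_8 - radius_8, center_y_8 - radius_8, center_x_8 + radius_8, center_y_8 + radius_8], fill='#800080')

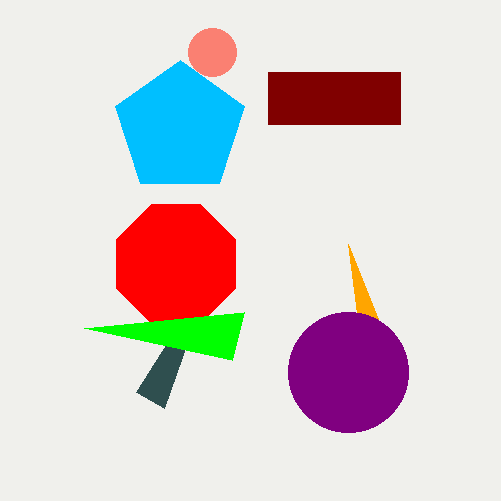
px0_1 = 268, py0_1 = 72, px1_1 = 400, py1_1 = 124, px2_2 = 136, py2_2 = 392, py0_3 = 244, center_x_4 = 180, center_y_4 = 128, radius_4 = 68, center_x_5 = 176, center_y_5 = 264, radius_5 = 64, px1_6 = 244, py1_6 = 312, center_x_7 = 212, center_y_7 = 52, radius_7 = 24, center_x_8 = 348, center_y_8 = 372, radius_8 = 60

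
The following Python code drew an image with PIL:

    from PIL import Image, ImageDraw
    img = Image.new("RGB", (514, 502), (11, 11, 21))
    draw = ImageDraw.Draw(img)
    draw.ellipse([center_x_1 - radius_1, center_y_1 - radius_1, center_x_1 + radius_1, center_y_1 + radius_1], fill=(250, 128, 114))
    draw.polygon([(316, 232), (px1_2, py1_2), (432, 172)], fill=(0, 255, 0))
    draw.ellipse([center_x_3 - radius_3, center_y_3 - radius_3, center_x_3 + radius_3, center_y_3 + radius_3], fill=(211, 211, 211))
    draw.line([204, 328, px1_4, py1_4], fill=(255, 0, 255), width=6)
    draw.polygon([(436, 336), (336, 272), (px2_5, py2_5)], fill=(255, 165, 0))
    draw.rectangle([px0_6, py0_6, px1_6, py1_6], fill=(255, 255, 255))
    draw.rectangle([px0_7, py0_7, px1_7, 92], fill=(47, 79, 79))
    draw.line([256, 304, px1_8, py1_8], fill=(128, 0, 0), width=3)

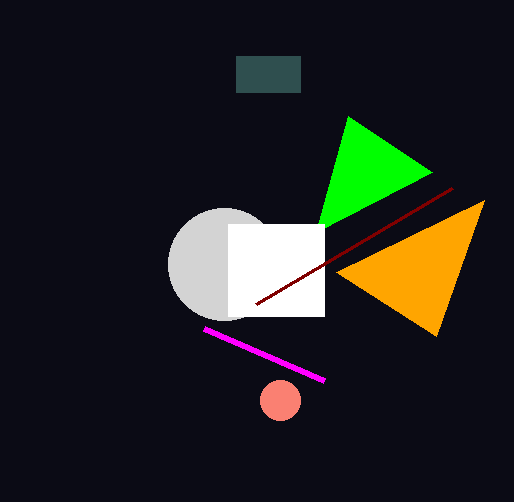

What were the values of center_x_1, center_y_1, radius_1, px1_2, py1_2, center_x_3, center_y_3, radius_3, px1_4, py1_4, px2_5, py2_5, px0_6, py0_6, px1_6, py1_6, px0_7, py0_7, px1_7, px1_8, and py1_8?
center_x_1 = 280; center_y_1 = 400; radius_1 = 20; px1_2 = 348; py1_2 = 116; center_x_3 = 224; center_y_3 = 264; radius_3 = 56; px1_4 = 324; py1_4 = 380; px2_5 = 484; py2_5 = 200; px0_6 = 228; py0_6 = 224; px1_6 = 324; py1_6 = 316; px0_7 = 236; py0_7 = 56; px1_7 = 300; px1_8 = 452; py1_8 = 188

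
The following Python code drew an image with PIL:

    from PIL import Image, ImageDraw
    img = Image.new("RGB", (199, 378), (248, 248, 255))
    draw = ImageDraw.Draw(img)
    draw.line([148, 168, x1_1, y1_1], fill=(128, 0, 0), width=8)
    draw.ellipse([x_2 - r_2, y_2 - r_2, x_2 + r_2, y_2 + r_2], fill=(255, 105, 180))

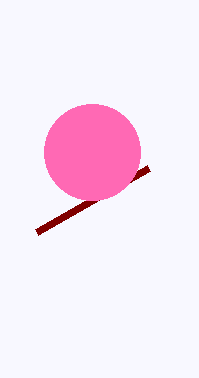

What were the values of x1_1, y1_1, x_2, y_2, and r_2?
x1_1 = 36; y1_1 = 232; x_2 = 92; y_2 = 152; r_2 = 48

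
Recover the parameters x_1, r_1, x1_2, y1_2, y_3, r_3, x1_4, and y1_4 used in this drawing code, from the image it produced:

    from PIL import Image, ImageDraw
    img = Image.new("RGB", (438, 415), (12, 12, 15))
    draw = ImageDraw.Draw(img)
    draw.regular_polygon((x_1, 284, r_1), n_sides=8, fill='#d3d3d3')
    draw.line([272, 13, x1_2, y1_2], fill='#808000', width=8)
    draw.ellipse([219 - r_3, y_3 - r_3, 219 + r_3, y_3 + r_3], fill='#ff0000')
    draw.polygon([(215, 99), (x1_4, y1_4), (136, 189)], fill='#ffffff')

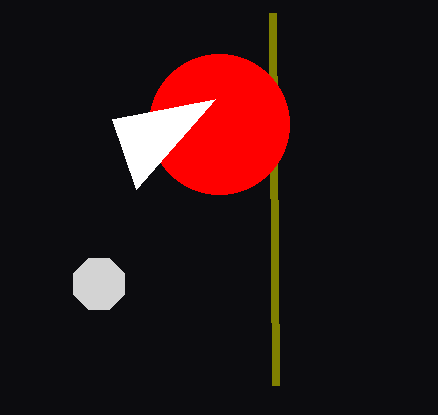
x_1 = 99, r_1 = 28, x1_2 = 275, y1_2 = 385, y_3 = 124, r_3 = 70, x1_4 = 112, y1_4 = 119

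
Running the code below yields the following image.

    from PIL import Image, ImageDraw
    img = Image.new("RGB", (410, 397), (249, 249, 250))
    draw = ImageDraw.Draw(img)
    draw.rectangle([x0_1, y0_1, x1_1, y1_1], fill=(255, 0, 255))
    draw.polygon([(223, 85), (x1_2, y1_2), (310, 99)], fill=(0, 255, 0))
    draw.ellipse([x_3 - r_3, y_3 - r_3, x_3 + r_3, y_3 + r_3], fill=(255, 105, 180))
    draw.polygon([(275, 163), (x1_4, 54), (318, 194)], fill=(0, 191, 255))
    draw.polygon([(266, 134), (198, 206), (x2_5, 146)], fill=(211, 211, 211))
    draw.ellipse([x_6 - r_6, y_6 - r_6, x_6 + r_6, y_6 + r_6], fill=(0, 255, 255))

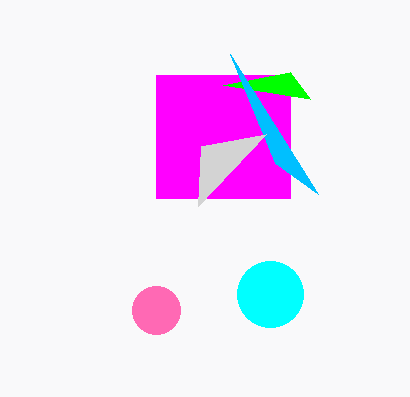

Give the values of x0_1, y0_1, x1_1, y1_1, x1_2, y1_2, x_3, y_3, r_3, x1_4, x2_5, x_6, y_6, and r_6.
x0_1 = 156; y0_1 = 75; x1_1 = 290; y1_1 = 198; x1_2 = 290; y1_2 = 72; x_3 = 156; y_3 = 310; r_3 = 24; x1_4 = 230; x2_5 = 201; x_6 = 270; y_6 = 294; r_6 = 33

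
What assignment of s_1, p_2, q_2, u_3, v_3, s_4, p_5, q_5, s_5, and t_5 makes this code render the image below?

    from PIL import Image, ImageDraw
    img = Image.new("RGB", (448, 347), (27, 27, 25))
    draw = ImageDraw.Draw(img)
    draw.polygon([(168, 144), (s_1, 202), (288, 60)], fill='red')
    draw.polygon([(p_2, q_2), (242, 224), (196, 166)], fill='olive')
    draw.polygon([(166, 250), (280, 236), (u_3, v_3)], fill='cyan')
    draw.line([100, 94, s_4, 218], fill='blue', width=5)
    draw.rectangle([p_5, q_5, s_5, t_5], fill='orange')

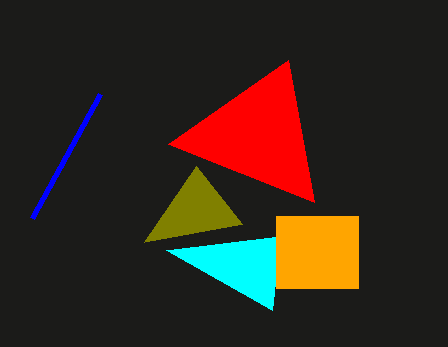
s_1 = 314, p_2 = 144, q_2 = 242, u_3 = 272, v_3 = 310, s_4 = 32, p_5 = 276, q_5 = 216, s_5 = 358, t_5 = 288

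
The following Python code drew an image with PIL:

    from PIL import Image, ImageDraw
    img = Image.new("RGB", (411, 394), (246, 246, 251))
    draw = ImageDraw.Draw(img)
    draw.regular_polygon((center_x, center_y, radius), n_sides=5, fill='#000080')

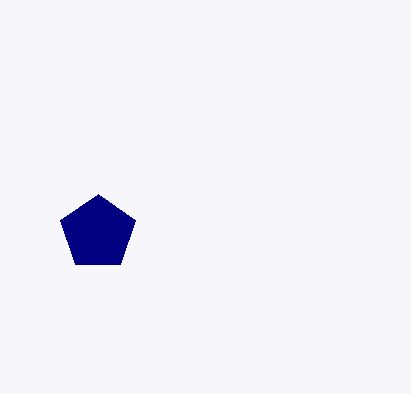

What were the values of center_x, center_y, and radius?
center_x = 98, center_y = 233, radius = 39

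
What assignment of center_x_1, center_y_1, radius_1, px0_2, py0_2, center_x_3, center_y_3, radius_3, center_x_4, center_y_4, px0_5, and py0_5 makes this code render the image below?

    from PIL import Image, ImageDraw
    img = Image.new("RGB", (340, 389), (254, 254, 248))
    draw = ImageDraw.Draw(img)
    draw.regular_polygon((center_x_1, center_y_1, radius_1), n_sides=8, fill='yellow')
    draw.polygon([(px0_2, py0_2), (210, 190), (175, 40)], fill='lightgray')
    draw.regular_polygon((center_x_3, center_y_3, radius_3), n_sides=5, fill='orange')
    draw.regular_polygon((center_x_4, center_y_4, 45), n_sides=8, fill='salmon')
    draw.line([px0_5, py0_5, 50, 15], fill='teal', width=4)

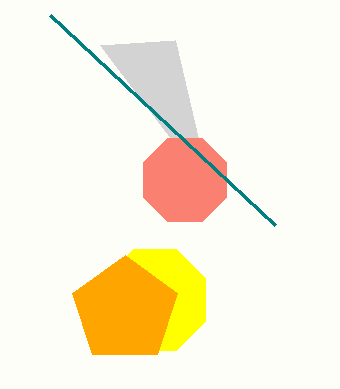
center_x_1 = 155
center_y_1 = 300
radius_1 = 55
px0_2 = 100
py0_2 = 45
center_x_3 = 125
center_y_3 = 310
radius_3 = 55
center_x_4 = 185
center_y_4 = 180
px0_5 = 275
py0_5 = 225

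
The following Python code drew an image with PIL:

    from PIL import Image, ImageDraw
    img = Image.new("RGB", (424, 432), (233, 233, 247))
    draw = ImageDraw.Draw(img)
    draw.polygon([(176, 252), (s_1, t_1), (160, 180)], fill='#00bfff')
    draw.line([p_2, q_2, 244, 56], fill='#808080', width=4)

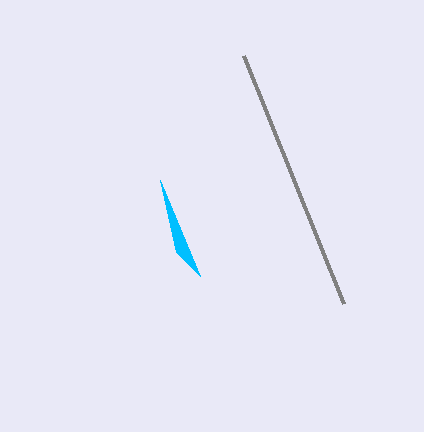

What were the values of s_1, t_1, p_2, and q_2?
s_1 = 200, t_1 = 276, p_2 = 344, q_2 = 304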